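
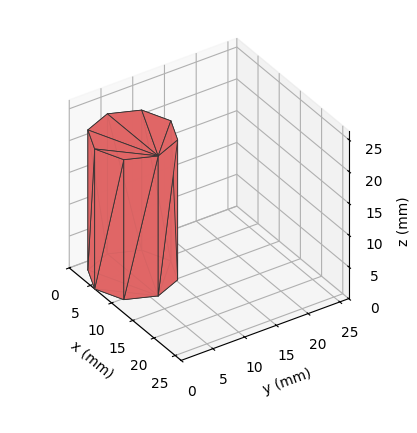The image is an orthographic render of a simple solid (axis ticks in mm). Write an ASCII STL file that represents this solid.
Reading the render: the shape is a regular 8-sided prism (a cylinder approximated with 8 flat sides), circumscribed radius ≈ 6 mm, height ≈ 22 mm (dimensions read to the nearest mm from the axis ticks). For the STL, each face is triangulated and given an outward normal.

solid part
  facet normal 0.0000 0.0000 -1.0000
    outer loop
      vertex 6.00 12.00 0.00
      vertex 10.24 10.24 0.00
      vertex 12.00 6.00 0.00
    endloop
  endfacet
  facet normal 0.0000 0.0000 -1.0000
    outer loop
      vertex 1.76 10.24 0.00
      vertex 6.00 12.00 0.00
      vertex 12.00 6.00 0.00
    endloop
  endfacet
  facet normal 0.0000 0.0000 -1.0000
    outer loop
      vertex 0.00 6.00 0.00
      vertex 1.76 10.24 0.00
      vertex 12.00 6.00 0.00
    endloop
  endfacet
  facet normal 0.0000 0.0000 -1.0000
    outer loop
      vertex 1.76 1.76 0.00
      vertex 0.00 6.00 0.00
      vertex 12.00 6.00 0.00
    endloop
  endfacet
  facet normal 0.0000 0.0000 -1.0000
    outer loop
      vertex 6.00 0.00 0.00
      vertex 1.76 1.76 0.00
      vertex 12.00 6.00 0.00
    endloop
  endfacet
  facet normal 0.0000 0.0000 -1.0000
    outer loop
      vertex 10.24 1.76 0.00
      vertex 6.00 0.00 0.00
      vertex 12.00 6.00 0.00
    endloop
  endfacet
  facet normal 0.0000 0.0000 1.0000
    outer loop
      vertex 12.00 6.00 22.00
      vertex 10.24 10.24 22.00
      vertex 6.00 12.00 22.00
    endloop
  endfacet
  facet normal 0.0000 0.0000 1.0000
    outer loop
      vertex 12.00 6.00 22.00
      vertex 6.00 12.00 22.00
      vertex 1.76 10.24 22.00
    endloop
  endfacet
  facet normal 0.0000 0.0000 1.0000
    outer loop
      vertex 12.00 6.00 22.00
      vertex 1.76 10.24 22.00
      vertex 0.00 6.00 22.00
    endloop
  endfacet
  facet normal 0.0000 0.0000 1.0000
    outer loop
      vertex 12.00 6.00 22.00
      vertex 0.00 6.00 22.00
      vertex 1.76 1.76 22.00
    endloop
  endfacet
  facet normal 0.0000 0.0000 1.0000
    outer loop
      vertex 12.00 6.00 22.00
      vertex 1.76 1.76 22.00
      vertex 6.00 0.00 22.00
    endloop
  endfacet
  facet normal 0.0000 0.0000 1.0000
    outer loop
      vertex 12.00 6.00 22.00
      vertex 6.00 0.00 22.00
      vertex 10.24 1.76 22.00
    endloop
  endfacet
  facet normal 0.9236 0.3834 0.0000
    outer loop
      vertex 12.00 6.00 0.00
      vertex 10.24 10.24 0.00
      vertex 10.24 10.24 22.00
    endloop
  endfacet
  facet normal 0.9236 0.3834 0.0000
    outer loop
      vertex 12.00 6.00 0.00
      vertex 10.24 10.24 22.00
      vertex 12.00 6.00 22.00
    endloop
  endfacet
  facet normal 0.3834 0.9236 0.0000
    outer loop
      vertex 10.24 10.24 0.00
      vertex 6.00 12.00 0.00
      vertex 6.00 12.00 22.00
    endloop
  endfacet
  facet normal 0.3834 0.9236 0.0000
    outer loop
      vertex 10.24 10.24 0.00
      vertex 6.00 12.00 22.00
      vertex 10.24 10.24 22.00
    endloop
  endfacet
  facet normal -0.3834 0.9236 0.0000
    outer loop
      vertex 6.00 12.00 0.00
      vertex 1.76 10.24 0.00
      vertex 1.76 10.24 22.00
    endloop
  endfacet
  facet normal -0.3834 0.9236 0.0000
    outer loop
      vertex 6.00 12.00 0.00
      vertex 1.76 10.24 22.00
      vertex 6.00 12.00 22.00
    endloop
  endfacet
  facet normal -0.9236 0.3834 0.0000
    outer loop
      vertex 1.76 10.24 0.00
      vertex 0.00 6.00 0.00
      vertex 0.00 6.00 22.00
    endloop
  endfacet
  facet normal -0.9236 0.3834 0.0000
    outer loop
      vertex 1.76 10.24 0.00
      vertex 0.00 6.00 22.00
      vertex 1.76 10.24 22.00
    endloop
  endfacet
  facet normal -0.9236 -0.3834 0.0000
    outer loop
      vertex 0.00 6.00 0.00
      vertex 1.76 1.76 0.00
      vertex 1.76 1.76 22.00
    endloop
  endfacet
  facet normal -0.9236 -0.3834 0.0000
    outer loop
      vertex 0.00 6.00 0.00
      vertex 1.76 1.76 22.00
      vertex 0.00 6.00 22.00
    endloop
  endfacet
  facet normal -0.3834 -0.9236 0.0000
    outer loop
      vertex 1.76 1.76 0.00
      vertex 6.00 0.00 0.00
      vertex 6.00 0.00 22.00
    endloop
  endfacet
  facet normal -0.3834 -0.9236 0.0000
    outer loop
      vertex 1.76 1.76 0.00
      vertex 6.00 0.00 22.00
      vertex 1.76 1.76 22.00
    endloop
  endfacet
  facet normal 0.3834 -0.9236 0.0000
    outer loop
      vertex 6.00 0.00 0.00
      vertex 10.24 1.76 0.00
      vertex 10.24 1.76 22.00
    endloop
  endfacet
  facet normal 0.3834 -0.9236 0.0000
    outer loop
      vertex 6.00 0.00 0.00
      vertex 10.24 1.76 22.00
      vertex 6.00 0.00 22.00
    endloop
  endfacet
  facet normal 0.9236 -0.3834 0.0000
    outer loop
      vertex 10.24 1.76 0.00
      vertex 12.00 6.00 0.00
      vertex 12.00 6.00 22.00
    endloop
  endfacet
  facet normal 0.9236 -0.3834 0.0000
    outer loop
      vertex 10.24 1.76 0.00
      vertex 12.00 6.00 22.00
      vertex 10.24 1.76 22.00
    endloop
  endfacet
endsolid part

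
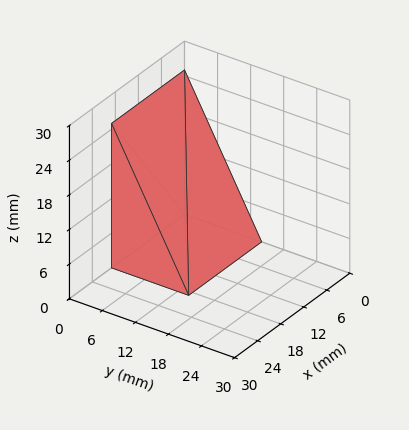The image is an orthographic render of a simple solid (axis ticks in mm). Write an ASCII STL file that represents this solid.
Reading the render: the shape is a wedge (ramp): 19 × 14 mm base, rising to 25 mm along the y=0 edge and sloping linearly to z=0 at y=14 (dimensions read to the nearest mm from the axis ticks). For the STL, each face is triangulated and given an outward normal.

solid part
  facet normal 0.0000 0.0000 -1.0000
    outer loop
      vertex 19.000 14.000 0.000
      vertex 19.000 0.000 0.000
      vertex 0.000 0.000 0.000
    endloop
  endfacet
  facet normal 0.0000 0.0000 -1.0000
    outer loop
      vertex 0.000 14.000 0.000
      vertex 19.000 14.000 0.000
      vertex 0.000 0.000 0.000
    endloop
  endfacet
  facet normal 0.0000 -1.0000 0.0000
    outer loop
      vertex 0.000 0.000 0.000
      vertex 19.000 0.000 0.000
      vertex 19.000 0.000 25.000
    endloop
  endfacet
  facet normal 0.0000 -1.0000 0.0000
    outer loop
      vertex 0.000 0.000 0.000
      vertex 19.000 0.000 25.000
      vertex 0.000 0.000 25.000
    endloop
  endfacet
  facet normal 0.0000 0.8725 0.4886
    outer loop
      vertex 0.000 0.000 25.000
      vertex 19.000 0.000 25.000
      vertex 19.000 14.000 0.000
    endloop
  endfacet
  facet normal 0.0000 0.8725 0.4886
    outer loop
      vertex 0.000 0.000 25.000
      vertex 19.000 14.000 0.000
      vertex 0.000 14.000 0.000
    endloop
  endfacet
  facet normal -1.0000 0.0000 0.0000
    outer loop
      vertex 0.000 0.000 25.000
      vertex 0.000 14.000 0.000
      vertex 0.000 0.000 0.000
    endloop
  endfacet
  facet normal 1.0000 0.0000 0.0000
    outer loop
      vertex 19.000 0.000 0.000
      vertex 19.000 14.000 0.000
      vertex 19.000 0.000 25.000
    endloop
  endfacet
endsolid part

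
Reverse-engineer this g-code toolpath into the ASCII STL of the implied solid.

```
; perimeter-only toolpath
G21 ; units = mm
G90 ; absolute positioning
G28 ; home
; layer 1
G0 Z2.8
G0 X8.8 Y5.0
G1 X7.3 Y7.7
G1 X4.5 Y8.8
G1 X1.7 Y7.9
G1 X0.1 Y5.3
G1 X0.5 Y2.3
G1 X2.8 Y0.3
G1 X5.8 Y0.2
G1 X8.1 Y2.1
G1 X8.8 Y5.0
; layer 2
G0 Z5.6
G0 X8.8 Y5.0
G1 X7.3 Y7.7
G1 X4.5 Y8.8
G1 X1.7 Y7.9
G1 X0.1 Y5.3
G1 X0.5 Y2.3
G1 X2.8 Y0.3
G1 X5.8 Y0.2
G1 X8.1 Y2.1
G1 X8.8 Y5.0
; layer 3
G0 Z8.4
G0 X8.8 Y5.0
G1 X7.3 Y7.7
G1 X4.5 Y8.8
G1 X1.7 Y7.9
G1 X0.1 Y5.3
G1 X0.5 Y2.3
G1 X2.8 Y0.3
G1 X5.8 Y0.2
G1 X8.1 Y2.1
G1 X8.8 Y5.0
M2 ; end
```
solid part
  facet normal 0.0000 0.0000 -1.0000
    outer loop
      vertex 4.5 8.8 0.0
      vertex 7.3 7.7 0.0
      vertex 8.8 5.0 0.0
    endloop
  endfacet
  facet normal 0.0000 0.0000 -1.0000
    outer loop
      vertex 1.7 7.9 0.0
      vertex 4.5 8.8 0.0
      vertex 8.8 5.0 0.0
    endloop
  endfacet
  facet normal 0.0000 0.0000 -1.0000
    outer loop
      vertex 0.1 5.3 0.0
      vertex 1.7 7.9 0.0
      vertex 8.8 5.0 0.0
    endloop
  endfacet
  facet normal 0.0000 0.0000 -1.0000
    outer loop
      vertex 0.5 2.3 0.0
      vertex 0.1 5.3 0.0
      vertex 8.8 5.0 0.0
    endloop
  endfacet
  facet normal 0.0000 0.0000 -1.0000
    outer loop
      vertex 2.8 0.3 0.0
      vertex 0.5 2.3 0.0
      vertex 8.8 5.0 0.0
    endloop
  endfacet
  facet normal 0.0000 0.0000 -1.0000
    outer loop
      vertex 5.8 0.2 0.0
      vertex 2.8 0.3 0.0
      vertex 8.8 5.0 0.0
    endloop
  endfacet
  facet normal 0.0000 0.0000 -1.0000
    outer loop
      vertex 8.1 2.1 0.0
      vertex 5.8 0.2 0.0
      vertex 8.8 5.0 0.0
    endloop
  endfacet
  facet normal 0.0000 0.0000 1.0000
    outer loop
      vertex 8.8 5.0 8.4
      vertex 7.3 7.7 8.4
      vertex 4.5 8.8 8.4
    endloop
  endfacet
  facet normal 0.0000 0.0000 1.0000
    outer loop
      vertex 8.8 5.0 8.4
      vertex 4.5 8.8 8.4
      vertex 1.7 7.9 8.4
    endloop
  endfacet
  facet normal 0.0000 0.0000 1.0000
    outer loop
      vertex 8.8 5.0 8.4
      vertex 1.7 7.9 8.4
      vertex 0.1 5.3 8.4
    endloop
  endfacet
  facet normal 0.0000 0.0000 1.0000
    outer loop
      vertex 8.8 5.0 8.4
      vertex 0.1 5.3 8.4
      vertex 0.5 2.3 8.4
    endloop
  endfacet
  facet normal 0.0000 0.0000 1.0000
    outer loop
      vertex 8.8 5.0 8.4
      vertex 0.5 2.3 8.4
      vertex 2.8 0.3 8.4
    endloop
  endfacet
  facet normal 0.0000 0.0000 1.0000
    outer loop
      vertex 8.8 5.0 8.4
      vertex 2.8 0.3 8.4
      vertex 5.8 0.2 8.4
    endloop
  endfacet
  facet normal 0.0000 0.0000 1.0000
    outer loop
      vertex 8.8 5.0 8.4
      vertex 5.8 0.2 8.4
      vertex 8.1 2.1 8.4
    endloop
  endfacet
  facet normal 0.8742 0.4856 0.0000
    outer loop
      vertex 8.8 5.0 0.0
      vertex 7.3 7.7 0.0
      vertex 7.3 7.7 8.4
    endloop
  endfacet
  facet normal 0.8742 0.4856 0.0000
    outer loop
      vertex 8.8 5.0 0.0
      vertex 7.3 7.7 8.4
      vertex 8.8 5.0 8.4
    endloop
  endfacet
  facet normal 0.3657 0.9308 0.0000
    outer loop
      vertex 7.3 7.7 0.0
      vertex 4.5 8.8 0.0
      vertex 4.5 8.8 8.4
    endloop
  endfacet
  facet normal 0.3657 0.9308 0.0000
    outer loop
      vertex 7.3 7.7 0.0
      vertex 4.5 8.8 8.4
      vertex 7.3 7.7 8.4
    endloop
  endfacet
  facet normal -0.3060 0.9520 0.0000
    outer loop
      vertex 4.5 8.8 0.0
      vertex 1.7 7.9 0.0
      vertex 1.7 7.9 8.4
    endloop
  endfacet
  facet normal -0.3060 0.9520 0.0000
    outer loop
      vertex 4.5 8.8 0.0
      vertex 1.7 7.9 8.4
      vertex 4.5 8.8 8.4
    endloop
  endfacet
  facet normal -0.8517 0.5241 0.0000
    outer loop
      vertex 1.7 7.9 0.0
      vertex 0.1 5.3 0.0
      vertex 0.1 5.3 8.4
    endloop
  endfacet
  facet normal -0.8517 0.5241 0.0000
    outer loop
      vertex 1.7 7.9 0.0
      vertex 0.1 5.3 8.4
      vertex 1.7 7.9 8.4
    endloop
  endfacet
  facet normal -0.9912 -0.1322 0.0000
    outer loop
      vertex 0.1 5.3 0.0
      vertex 0.5 2.3 0.0
      vertex 0.5 2.3 8.4
    endloop
  endfacet
  facet normal -0.9912 -0.1322 0.0000
    outer loop
      vertex 0.1 5.3 0.0
      vertex 0.5 2.3 8.4
      vertex 0.1 5.3 8.4
    endloop
  endfacet
  facet normal -0.6562 -0.7546 0.0000
    outer loop
      vertex 0.5 2.3 0.0
      vertex 2.8 0.3 0.0
      vertex 2.8 0.3 8.4
    endloop
  endfacet
  facet normal -0.6562 -0.7546 0.0000
    outer loop
      vertex 0.5 2.3 0.0
      vertex 2.8 0.3 8.4
      vertex 0.5 2.3 8.4
    endloop
  endfacet
  facet normal -0.0333 -0.9994 0.0000
    outer loop
      vertex 2.8 0.3 0.0
      vertex 5.8 0.2 0.0
      vertex 5.8 0.2 8.4
    endloop
  endfacet
  facet normal -0.0333 -0.9994 0.0000
    outer loop
      vertex 2.8 0.3 0.0
      vertex 5.8 0.2 8.4
      vertex 2.8 0.3 8.4
    endloop
  endfacet
  facet normal 0.6369 -0.7710 0.0000
    outer loop
      vertex 5.8 0.2 0.0
      vertex 8.1 2.1 0.0
      vertex 8.1 2.1 8.4
    endloop
  endfacet
  facet normal 0.6369 -0.7710 0.0000
    outer loop
      vertex 5.8 0.2 0.0
      vertex 8.1 2.1 8.4
      vertex 5.8 0.2 8.4
    endloop
  endfacet
  facet normal 0.9721 -0.2346 0.0000
    outer loop
      vertex 8.1 2.1 0.0
      vertex 8.8 5.0 0.0
      vertex 8.8 5.0 8.4
    endloop
  endfacet
  facet normal 0.9721 -0.2346 0.0000
    outer loop
      vertex 8.1 2.1 0.0
      vertex 8.8 5.0 8.4
      vertex 8.1 2.1 8.4
    endloop
  endfacet
endsolid part

The G0 Z moves step by Δz≈2.8 mm. Every layer's G1 loop is the same polygon, so the solid is a straight extrusion of it from z=0 to z≈8.4. Closing with flat bottom and top caps and triangulating gives 32 facets — a regular 9-sided prism (a cylinder approximated with 9 flat sides), circumscribed radius ≈ 4.4 mm, height ≈ 8.4 mm.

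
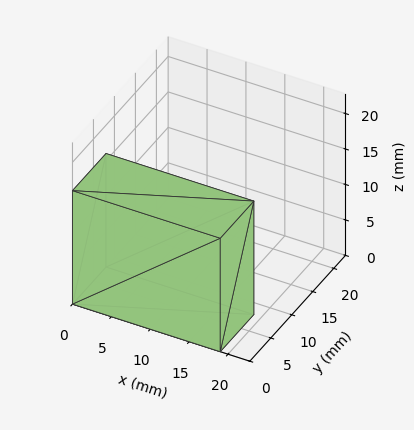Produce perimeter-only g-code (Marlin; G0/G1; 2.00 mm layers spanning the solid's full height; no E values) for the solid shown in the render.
Reading the render: the shape is a rectangular box, roughly 19 × 8 mm footprint and 16 mm tall (dimensions read to the nearest mm from the axis ticks). For the g-code, the solid's height is divided into equal slices at the stated Δz and each level perimeter traced with G1 moves after a G0 lift.

; perimeter-only toolpath
G21 ; units = mm
G90 ; absolute positioning
G28 ; home
; layer 1
G0 Z2.00
G0 X0.00 Y0.00
G1 X19.00 Y0.00
G1 X19.00 Y8.00
G1 X0.00 Y8.00
G1 X0.00 Y0.00
; layer 2
G0 Z4.00
G0 X0.00 Y0.00
G1 X19.00 Y0.00
G1 X19.00 Y8.00
G1 X0.00 Y8.00
G1 X0.00 Y0.00
; layer 3
G0 Z6.00
G0 X0.00 Y0.00
G1 X19.00 Y0.00
G1 X19.00 Y8.00
G1 X0.00 Y8.00
G1 X0.00 Y0.00
; layer 4
G0 Z8.00
G0 X0.00 Y0.00
G1 X19.00 Y0.00
G1 X19.00 Y8.00
G1 X0.00 Y8.00
G1 X0.00 Y0.00
; layer 5
G0 Z10.00
G0 X0.00 Y0.00
G1 X19.00 Y0.00
G1 X19.00 Y8.00
G1 X0.00 Y8.00
G1 X0.00 Y0.00
; layer 6
G0 Z12.00
G0 X0.00 Y0.00
G1 X19.00 Y0.00
G1 X19.00 Y8.00
G1 X0.00 Y8.00
G1 X0.00 Y0.00
; layer 7
G0 Z14.00
G0 X0.00 Y0.00
G1 X19.00 Y0.00
G1 X19.00 Y8.00
G1 X0.00 Y8.00
G1 X0.00 Y0.00
; layer 8
G0 Z16.00
G0 X0.00 Y0.00
G1 X19.00 Y0.00
G1 X19.00 Y8.00
G1 X0.00 Y8.00
G1 X0.00 Y0.00
M2 ; end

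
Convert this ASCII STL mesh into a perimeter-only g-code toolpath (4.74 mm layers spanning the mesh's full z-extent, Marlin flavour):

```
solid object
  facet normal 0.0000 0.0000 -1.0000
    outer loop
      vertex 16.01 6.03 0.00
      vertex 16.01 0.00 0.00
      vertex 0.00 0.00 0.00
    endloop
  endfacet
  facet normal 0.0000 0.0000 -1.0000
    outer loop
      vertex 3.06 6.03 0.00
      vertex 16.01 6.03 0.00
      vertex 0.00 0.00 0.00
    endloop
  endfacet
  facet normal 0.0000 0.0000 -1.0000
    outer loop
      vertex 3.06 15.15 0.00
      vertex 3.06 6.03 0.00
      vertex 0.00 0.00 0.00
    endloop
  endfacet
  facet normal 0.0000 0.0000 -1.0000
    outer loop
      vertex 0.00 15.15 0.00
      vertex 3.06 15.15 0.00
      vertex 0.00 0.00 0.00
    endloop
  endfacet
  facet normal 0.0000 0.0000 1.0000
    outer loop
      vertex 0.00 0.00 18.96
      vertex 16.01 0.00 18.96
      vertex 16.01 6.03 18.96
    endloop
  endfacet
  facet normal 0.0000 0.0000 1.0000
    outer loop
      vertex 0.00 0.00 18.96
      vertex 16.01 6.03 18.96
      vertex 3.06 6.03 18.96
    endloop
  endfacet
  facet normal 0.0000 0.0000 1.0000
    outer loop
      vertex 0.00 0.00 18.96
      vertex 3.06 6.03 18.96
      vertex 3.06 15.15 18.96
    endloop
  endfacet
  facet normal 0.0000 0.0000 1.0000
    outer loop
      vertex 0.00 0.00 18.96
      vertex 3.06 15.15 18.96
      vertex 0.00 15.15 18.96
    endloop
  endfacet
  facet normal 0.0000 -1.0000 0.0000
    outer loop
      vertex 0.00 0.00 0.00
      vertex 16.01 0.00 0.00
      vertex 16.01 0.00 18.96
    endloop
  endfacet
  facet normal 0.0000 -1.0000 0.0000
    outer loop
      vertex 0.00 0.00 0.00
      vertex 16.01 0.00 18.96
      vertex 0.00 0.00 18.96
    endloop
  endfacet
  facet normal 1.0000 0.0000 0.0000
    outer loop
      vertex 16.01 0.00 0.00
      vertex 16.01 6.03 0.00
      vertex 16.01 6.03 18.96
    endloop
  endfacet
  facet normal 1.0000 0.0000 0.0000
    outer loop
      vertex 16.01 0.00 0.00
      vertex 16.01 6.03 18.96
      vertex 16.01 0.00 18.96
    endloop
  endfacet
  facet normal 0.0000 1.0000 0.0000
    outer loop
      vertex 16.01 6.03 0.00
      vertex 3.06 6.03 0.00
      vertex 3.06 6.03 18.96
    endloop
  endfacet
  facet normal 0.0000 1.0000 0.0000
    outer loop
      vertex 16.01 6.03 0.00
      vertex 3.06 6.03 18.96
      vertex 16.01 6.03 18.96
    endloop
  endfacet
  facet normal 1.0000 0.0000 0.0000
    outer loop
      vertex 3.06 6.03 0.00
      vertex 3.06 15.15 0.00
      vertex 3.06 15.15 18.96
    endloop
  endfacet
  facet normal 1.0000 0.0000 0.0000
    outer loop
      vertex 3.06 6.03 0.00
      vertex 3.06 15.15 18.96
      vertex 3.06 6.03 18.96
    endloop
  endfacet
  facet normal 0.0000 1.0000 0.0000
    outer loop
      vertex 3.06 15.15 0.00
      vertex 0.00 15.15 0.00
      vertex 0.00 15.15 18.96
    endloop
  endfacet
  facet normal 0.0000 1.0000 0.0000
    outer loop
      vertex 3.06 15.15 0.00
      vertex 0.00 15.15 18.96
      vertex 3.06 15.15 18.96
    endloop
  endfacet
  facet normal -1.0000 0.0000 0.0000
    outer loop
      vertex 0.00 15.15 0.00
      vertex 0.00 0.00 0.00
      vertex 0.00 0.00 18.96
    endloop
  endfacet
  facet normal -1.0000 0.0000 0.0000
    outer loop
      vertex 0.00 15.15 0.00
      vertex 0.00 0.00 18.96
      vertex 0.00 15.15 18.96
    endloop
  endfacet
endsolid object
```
; perimeter-only toolpath
G21 ; units = mm
G90 ; absolute positioning
G28 ; home
; layer 1
G0 Z4.74
G0 X0.00 Y0.00
G1 X16.01 Y0.00
G1 X16.01 Y6.03
G1 X3.06 Y6.03
G1 X3.06 Y15.15
G1 X0.00 Y15.15
G1 X0.00 Y0.00
; layer 2
G0 Z9.48
G0 X0.00 Y0.00
G1 X16.01 Y0.00
G1 X16.01 Y6.03
G1 X3.06 Y6.03
G1 X3.06 Y15.15
G1 X0.00 Y15.15
G1 X0.00 Y0.00
; layer 3
G0 Z14.22
G0 X0.00 Y0.00
G1 X16.01 Y0.00
G1 X16.01 Y6.03
G1 X3.06 Y6.03
G1 X3.06 Y15.15
G1 X0.00 Y15.15
G1 X0.00 Y0.00
; layer 4
G0 Z18.96
G0 X0.00 Y0.00
G1 X16.01 Y0.00
G1 X16.01 Y6.03
G1 X3.06 Y6.03
G1 X3.06 Y15.15
G1 X0.00 Y15.15
G1 X0.00 Y0.00
M2 ; end

The solid is an L-shaped prism: outer 16 × 15.2 mm, arm thicknesses ≈ 6.03 mm (horizontal) and 3.06 mm (vertical), extruded 19 mm in z. Slicing at Δz = 4.74 mm — 4 equal slices spanning the solid's height, so layer i sits at z = i·h/4 — gives 4 non-empty perimeters. Each is a 6-segment closed polygon; G0 lifts to the layer z and rapids to the start vertex, then G1 traces the edges.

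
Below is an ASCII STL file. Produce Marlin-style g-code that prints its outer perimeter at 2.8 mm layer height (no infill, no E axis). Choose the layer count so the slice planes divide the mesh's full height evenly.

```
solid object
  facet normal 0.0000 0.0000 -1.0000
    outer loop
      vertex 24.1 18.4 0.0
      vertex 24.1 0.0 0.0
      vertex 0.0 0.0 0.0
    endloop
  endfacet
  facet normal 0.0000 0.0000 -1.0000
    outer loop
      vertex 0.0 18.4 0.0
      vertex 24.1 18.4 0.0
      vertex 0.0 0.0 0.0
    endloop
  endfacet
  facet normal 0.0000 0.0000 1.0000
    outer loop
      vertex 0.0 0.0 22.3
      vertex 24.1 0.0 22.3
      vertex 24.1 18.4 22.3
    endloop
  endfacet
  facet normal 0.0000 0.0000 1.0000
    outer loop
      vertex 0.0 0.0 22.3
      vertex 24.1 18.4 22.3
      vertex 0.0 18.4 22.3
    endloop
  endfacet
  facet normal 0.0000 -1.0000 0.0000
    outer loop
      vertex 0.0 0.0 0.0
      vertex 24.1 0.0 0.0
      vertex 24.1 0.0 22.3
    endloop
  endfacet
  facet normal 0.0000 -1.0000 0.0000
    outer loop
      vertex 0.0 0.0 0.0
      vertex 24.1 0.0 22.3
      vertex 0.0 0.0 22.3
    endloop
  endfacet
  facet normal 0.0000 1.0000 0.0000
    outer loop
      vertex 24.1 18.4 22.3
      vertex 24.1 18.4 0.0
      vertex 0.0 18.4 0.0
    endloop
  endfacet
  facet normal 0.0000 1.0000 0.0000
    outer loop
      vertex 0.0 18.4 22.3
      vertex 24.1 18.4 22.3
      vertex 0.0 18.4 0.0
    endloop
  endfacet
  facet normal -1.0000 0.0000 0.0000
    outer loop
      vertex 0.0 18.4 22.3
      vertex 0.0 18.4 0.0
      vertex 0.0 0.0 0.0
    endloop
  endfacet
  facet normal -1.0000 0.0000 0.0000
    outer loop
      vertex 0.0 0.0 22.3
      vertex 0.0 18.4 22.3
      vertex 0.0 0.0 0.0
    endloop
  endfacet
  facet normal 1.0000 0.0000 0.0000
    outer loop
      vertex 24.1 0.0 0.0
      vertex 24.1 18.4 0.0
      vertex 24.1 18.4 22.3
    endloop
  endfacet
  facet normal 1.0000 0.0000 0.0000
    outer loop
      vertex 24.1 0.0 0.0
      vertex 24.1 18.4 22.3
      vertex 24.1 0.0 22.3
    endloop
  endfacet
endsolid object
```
; perimeter-only toolpath
G21 ; units = mm
G90 ; absolute positioning
G28 ; home
; layer 1
G0 Z2.8
G0 X0.0 Y0.0
G1 X24.1 Y0.0
G1 X24.1 Y18.4
G1 X0.0 Y18.4
G1 X0.0 Y0.0
; layer 2
G0 Z5.6
G0 X0.0 Y0.0
G1 X24.1 Y0.0
G1 X24.1 Y18.4
G1 X0.0 Y18.4
G1 X0.0 Y0.0
; layer 3
G0 Z8.4
G0 X0.0 Y0.0
G1 X24.1 Y0.0
G1 X24.1 Y18.4
G1 X0.0 Y18.4
G1 X0.0 Y0.0
; layer 4
G0 Z11.2
G0 X0.0 Y0.0
G1 X24.1 Y0.0
G1 X24.1 Y18.4
G1 X0.0 Y18.4
G1 X0.0 Y0.0
; layer 5
G0 Z13.9
G0 X0.0 Y0.0
G1 X24.1 Y0.0
G1 X24.1 Y18.4
G1 X0.0 Y18.4
G1 X0.0 Y0.0
; layer 6
G0 Z16.7
G0 X0.0 Y0.0
G1 X24.1 Y0.0
G1 X24.1 Y18.4
G1 X0.0 Y18.4
G1 X0.0 Y0.0
; layer 7
G0 Z19.5
G0 X0.0 Y0.0
G1 X24.1 Y0.0
G1 X24.1 Y18.4
G1 X0.0 Y18.4
G1 X0.0 Y0.0
; layer 8
G0 Z22.3
G0 X0.0 Y0.0
G1 X24.1 Y0.0
G1 X24.1 Y18.4
G1 X0.0 Y18.4
G1 X0.0 Y0.0
M2 ; end

The solid is a rectangular box, roughly 24.1 × 18.4 mm footprint and 22.3 mm tall. Slicing at Δz = 2.8 mm — 8 equal slices spanning the solid's height, so layer i sits at z = i·h/8 — gives 8 non-empty perimeters. Each is a 4-segment closed polygon; G0 lifts to the layer z and rapids to the start vertex, then G1 traces the edges.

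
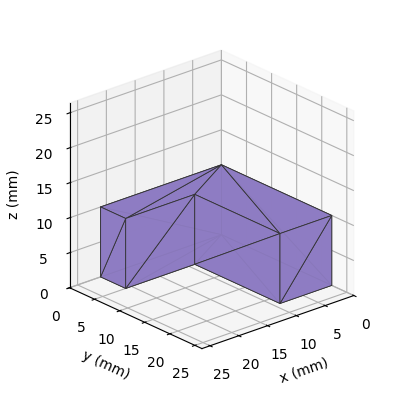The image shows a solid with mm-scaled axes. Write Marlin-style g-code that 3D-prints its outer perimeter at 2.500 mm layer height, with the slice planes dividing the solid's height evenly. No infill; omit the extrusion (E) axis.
Reading the render: the shape is an L-shaped prism: outer 21 × 22 mm, arm thicknesses ≈ 5 mm (horizontal) and 9 mm (vertical), extruded 10 mm in z (dimensions read to the nearest mm from the axis ticks). For the g-code, the solid's height is divided into equal slices at the stated Δz and each level perimeter traced with G1 moves after a G0 lift.

; perimeter-only toolpath
G21 ; units = mm
G90 ; absolute positioning
G28 ; home
; layer 1
G0 Z2.500
G0 X0.000 Y0.000
G1 X21.000 Y0.000
G1 X21.000 Y5.000
G1 X9.000 Y5.000
G1 X9.000 Y22.000
G1 X0.000 Y22.000
G1 X0.000 Y0.000
; layer 2
G0 Z5.000
G0 X0.000 Y0.000
G1 X21.000 Y0.000
G1 X21.000 Y5.000
G1 X9.000 Y5.000
G1 X9.000 Y22.000
G1 X0.000 Y22.000
G1 X0.000 Y0.000
; layer 3
G0 Z7.500
G0 X0.000 Y0.000
G1 X21.000 Y0.000
G1 X21.000 Y5.000
G1 X9.000 Y5.000
G1 X9.000 Y22.000
G1 X0.000 Y22.000
G1 X0.000 Y0.000
; layer 4
G0 Z10.000
G0 X0.000 Y0.000
G1 X21.000 Y0.000
G1 X21.000 Y5.000
G1 X9.000 Y5.000
G1 X9.000 Y22.000
G1 X0.000 Y22.000
G1 X0.000 Y0.000
M2 ; end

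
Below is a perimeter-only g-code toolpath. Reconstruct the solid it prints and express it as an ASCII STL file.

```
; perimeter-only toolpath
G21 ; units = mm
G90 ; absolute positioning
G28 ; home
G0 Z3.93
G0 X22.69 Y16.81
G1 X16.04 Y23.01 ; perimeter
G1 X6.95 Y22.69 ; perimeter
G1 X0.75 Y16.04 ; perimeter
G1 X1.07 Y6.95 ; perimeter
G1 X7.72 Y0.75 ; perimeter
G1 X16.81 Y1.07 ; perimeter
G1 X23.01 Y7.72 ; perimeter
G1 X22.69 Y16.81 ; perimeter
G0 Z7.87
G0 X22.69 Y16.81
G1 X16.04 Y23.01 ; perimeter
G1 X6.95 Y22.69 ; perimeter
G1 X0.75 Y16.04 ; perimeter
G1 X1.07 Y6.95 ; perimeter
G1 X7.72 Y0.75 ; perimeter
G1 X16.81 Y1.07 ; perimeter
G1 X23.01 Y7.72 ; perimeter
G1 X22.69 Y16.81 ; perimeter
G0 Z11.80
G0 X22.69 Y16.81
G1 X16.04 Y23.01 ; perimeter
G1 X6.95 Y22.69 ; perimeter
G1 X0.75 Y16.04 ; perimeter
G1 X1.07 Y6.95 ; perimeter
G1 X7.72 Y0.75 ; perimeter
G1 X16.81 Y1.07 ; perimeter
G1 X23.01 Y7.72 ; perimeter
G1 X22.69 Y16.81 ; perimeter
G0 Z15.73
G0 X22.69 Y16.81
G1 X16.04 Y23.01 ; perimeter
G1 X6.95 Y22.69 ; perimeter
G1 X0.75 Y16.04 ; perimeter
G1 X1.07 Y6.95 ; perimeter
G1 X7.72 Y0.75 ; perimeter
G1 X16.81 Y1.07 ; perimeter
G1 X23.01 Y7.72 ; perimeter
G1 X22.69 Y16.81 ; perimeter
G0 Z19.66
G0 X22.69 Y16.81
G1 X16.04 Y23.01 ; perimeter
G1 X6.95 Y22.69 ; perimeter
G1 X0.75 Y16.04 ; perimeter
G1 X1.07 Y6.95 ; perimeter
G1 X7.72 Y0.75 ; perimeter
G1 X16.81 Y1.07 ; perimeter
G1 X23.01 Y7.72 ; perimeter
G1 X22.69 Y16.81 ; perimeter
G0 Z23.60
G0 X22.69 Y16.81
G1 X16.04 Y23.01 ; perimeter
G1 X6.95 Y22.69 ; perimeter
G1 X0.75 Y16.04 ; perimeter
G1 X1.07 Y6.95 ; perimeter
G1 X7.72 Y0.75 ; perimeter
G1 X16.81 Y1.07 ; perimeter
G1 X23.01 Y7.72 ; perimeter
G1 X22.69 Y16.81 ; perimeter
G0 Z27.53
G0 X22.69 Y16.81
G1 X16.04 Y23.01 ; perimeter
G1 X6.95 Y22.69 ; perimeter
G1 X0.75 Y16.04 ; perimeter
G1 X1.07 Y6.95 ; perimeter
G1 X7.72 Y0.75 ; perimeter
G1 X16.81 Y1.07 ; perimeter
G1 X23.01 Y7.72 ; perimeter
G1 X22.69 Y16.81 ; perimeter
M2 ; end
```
solid part
  facet normal 0.0000 0.0000 -1.0000
    outer loop
      vertex 6.95 22.69 0.00
      vertex 16.04 23.01 0.00
      vertex 22.69 16.81 0.00
    endloop
  endfacet
  facet normal 0.0000 0.0000 -1.0000
    outer loop
      vertex 0.75 16.04 0.00
      vertex 6.95 22.69 0.00
      vertex 22.69 16.81 0.00
    endloop
  endfacet
  facet normal 0.0000 0.0000 -1.0000
    outer loop
      vertex 1.07 6.95 0.00
      vertex 0.75 16.04 0.00
      vertex 22.69 16.81 0.00
    endloop
  endfacet
  facet normal 0.0000 0.0000 -1.0000
    outer loop
      vertex 7.72 0.75 0.00
      vertex 1.07 6.95 0.00
      vertex 22.69 16.81 0.00
    endloop
  endfacet
  facet normal 0.0000 0.0000 -1.0000
    outer loop
      vertex 16.81 1.07 0.00
      vertex 7.72 0.75 0.00
      vertex 22.69 16.81 0.00
    endloop
  endfacet
  facet normal 0.0000 0.0000 -1.0000
    outer loop
      vertex 23.01 7.72 0.00
      vertex 16.81 1.07 0.00
      vertex 22.69 16.81 0.00
    endloop
  endfacet
  facet normal 0.0000 0.0000 1.0000
    outer loop
      vertex 22.69 16.81 27.53
      vertex 16.04 23.01 27.53
      vertex 6.95 22.69 27.53
    endloop
  endfacet
  facet normal 0.0000 0.0000 1.0000
    outer loop
      vertex 22.69 16.81 27.53
      vertex 6.95 22.69 27.53
      vertex 0.75 16.04 27.53
    endloop
  endfacet
  facet normal 0.0000 0.0000 1.0000
    outer loop
      vertex 22.69 16.81 27.53
      vertex 0.75 16.04 27.53
      vertex 1.07 6.95 27.53
    endloop
  endfacet
  facet normal 0.0000 0.0000 1.0000
    outer loop
      vertex 22.69 16.81 27.53
      vertex 1.07 6.95 27.53
      vertex 7.72 0.75 27.53
    endloop
  endfacet
  facet normal 0.0000 0.0000 1.0000
    outer loop
      vertex 22.69 16.81 27.53
      vertex 7.72 0.75 27.53
      vertex 16.81 1.07 27.53
    endloop
  endfacet
  facet normal 0.0000 0.0000 1.0000
    outer loop
      vertex 22.69 16.81 27.53
      vertex 16.81 1.07 27.53
      vertex 23.01 7.72 27.53
    endloop
  endfacet
  facet normal 0.6819 0.7314 0.0000
    outer loop
      vertex 22.69 16.81 0.00
      vertex 16.04 23.01 0.00
      vertex 16.04 23.01 27.53
    endloop
  endfacet
  facet normal 0.6819 0.7314 0.0000
    outer loop
      vertex 22.69 16.81 0.00
      vertex 16.04 23.01 27.53
      vertex 22.69 16.81 27.53
    endloop
  endfacet
  facet normal -0.0352 0.9994 0.0000
    outer loop
      vertex 16.04 23.01 0.00
      vertex 6.95 22.69 0.00
      vertex 6.95 22.69 27.53
    endloop
  endfacet
  facet normal -0.0352 0.9994 0.0000
    outer loop
      vertex 16.04 23.01 0.00
      vertex 6.95 22.69 27.53
      vertex 16.04 23.01 27.53
    endloop
  endfacet
  facet normal -0.7314 0.6819 0.0000
    outer loop
      vertex 6.95 22.69 0.00
      vertex 0.75 16.04 0.00
      vertex 0.75 16.04 27.53
    endloop
  endfacet
  facet normal -0.7314 0.6819 0.0000
    outer loop
      vertex 6.95 22.69 0.00
      vertex 0.75 16.04 27.53
      vertex 6.95 22.69 27.53
    endloop
  endfacet
  facet normal -0.9994 -0.0352 0.0000
    outer loop
      vertex 0.75 16.04 0.00
      vertex 1.07 6.95 0.00
      vertex 1.07 6.95 27.53
    endloop
  endfacet
  facet normal -0.9994 -0.0352 0.0000
    outer loop
      vertex 0.75 16.04 0.00
      vertex 1.07 6.95 27.53
      vertex 0.75 16.04 27.53
    endloop
  endfacet
  facet normal -0.6819 -0.7314 0.0000
    outer loop
      vertex 1.07 6.95 0.00
      vertex 7.72 0.75 0.00
      vertex 7.72 0.75 27.53
    endloop
  endfacet
  facet normal -0.6819 -0.7314 0.0000
    outer loop
      vertex 1.07 6.95 0.00
      vertex 7.72 0.75 27.53
      vertex 1.07 6.95 27.53
    endloop
  endfacet
  facet normal 0.0352 -0.9994 0.0000
    outer loop
      vertex 7.72 0.75 0.00
      vertex 16.81 1.07 0.00
      vertex 16.81 1.07 27.53
    endloop
  endfacet
  facet normal 0.0352 -0.9994 0.0000
    outer loop
      vertex 7.72 0.75 0.00
      vertex 16.81 1.07 27.53
      vertex 7.72 0.75 27.53
    endloop
  endfacet
  facet normal 0.7314 -0.6819 0.0000
    outer loop
      vertex 16.81 1.07 0.00
      vertex 23.01 7.72 0.00
      vertex 23.01 7.72 27.53
    endloop
  endfacet
  facet normal 0.7314 -0.6819 0.0000
    outer loop
      vertex 16.81 1.07 0.00
      vertex 23.01 7.72 27.53
      vertex 16.81 1.07 27.53
    endloop
  endfacet
  facet normal 0.9994 0.0352 0.0000
    outer loop
      vertex 23.01 7.72 0.00
      vertex 22.69 16.81 0.00
      vertex 22.69 16.81 27.53
    endloop
  endfacet
  facet normal 0.9994 0.0352 0.0000
    outer loop
      vertex 23.01 7.72 0.00
      vertex 22.69 16.81 27.53
      vertex 23.01 7.72 27.53
    endloop
  endfacet
endsolid part

The G0 Z moves step by Δz≈3.93 mm. Every layer's G1 loop is the same polygon, so the solid is a straight extrusion of it from z=0 to z≈27.5. Closing with flat bottom and top caps and triangulating gives 28 facets — a regular 8-sided prism (a cylinder approximated with 8 flat sides), circumscribed radius ≈ 11.9 mm, height ≈ 27.5 mm.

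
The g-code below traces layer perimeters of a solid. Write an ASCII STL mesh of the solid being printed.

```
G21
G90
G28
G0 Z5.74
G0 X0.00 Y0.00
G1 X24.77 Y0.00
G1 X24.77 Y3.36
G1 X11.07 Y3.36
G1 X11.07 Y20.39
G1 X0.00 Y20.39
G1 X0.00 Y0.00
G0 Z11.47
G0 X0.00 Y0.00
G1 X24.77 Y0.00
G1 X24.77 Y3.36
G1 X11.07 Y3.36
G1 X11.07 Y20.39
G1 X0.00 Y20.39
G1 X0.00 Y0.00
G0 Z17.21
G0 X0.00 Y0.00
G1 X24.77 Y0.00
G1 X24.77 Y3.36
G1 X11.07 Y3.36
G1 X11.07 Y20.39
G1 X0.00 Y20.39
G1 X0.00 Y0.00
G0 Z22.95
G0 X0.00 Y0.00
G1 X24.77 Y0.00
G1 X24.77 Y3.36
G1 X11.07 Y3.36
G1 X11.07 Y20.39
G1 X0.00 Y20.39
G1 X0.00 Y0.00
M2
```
solid part
  facet normal 0.0000 0.0000 -1.0000
    outer loop
      vertex 24.77 3.36 0.00
      vertex 24.77 0.00 0.00
      vertex 0.00 0.00 0.00
    endloop
  endfacet
  facet normal 0.0000 0.0000 -1.0000
    outer loop
      vertex 11.07 3.36 0.00
      vertex 24.77 3.36 0.00
      vertex 0.00 0.00 0.00
    endloop
  endfacet
  facet normal 0.0000 0.0000 -1.0000
    outer loop
      vertex 11.07 20.39 0.00
      vertex 11.07 3.36 0.00
      vertex 0.00 0.00 0.00
    endloop
  endfacet
  facet normal 0.0000 0.0000 -1.0000
    outer loop
      vertex 0.00 20.39 0.00
      vertex 11.07 20.39 0.00
      vertex 0.00 0.00 0.00
    endloop
  endfacet
  facet normal 0.0000 0.0000 1.0000
    outer loop
      vertex 0.00 0.00 22.95
      vertex 24.77 0.00 22.95
      vertex 24.77 3.36 22.95
    endloop
  endfacet
  facet normal 0.0000 0.0000 1.0000
    outer loop
      vertex 0.00 0.00 22.95
      vertex 24.77 3.36 22.95
      vertex 11.07 3.36 22.95
    endloop
  endfacet
  facet normal 0.0000 0.0000 1.0000
    outer loop
      vertex 0.00 0.00 22.95
      vertex 11.07 3.36 22.95
      vertex 11.07 20.39 22.95
    endloop
  endfacet
  facet normal 0.0000 0.0000 1.0000
    outer loop
      vertex 0.00 0.00 22.95
      vertex 11.07 20.39 22.95
      vertex 0.00 20.39 22.95
    endloop
  endfacet
  facet normal 0.0000 -1.0000 0.0000
    outer loop
      vertex 0.00 0.00 0.00
      vertex 24.77 0.00 0.00
      vertex 24.77 0.00 22.95
    endloop
  endfacet
  facet normal 0.0000 -1.0000 0.0000
    outer loop
      vertex 0.00 0.00 0.00
      vertex 24.77 0.00 22.95
      vertex 0.00 0.00 22.95
    endloop
  endfacet
  facet normal 1.0000 0.0000 0.0000
    outer loop
      vertex 24.77 0.00 0.00
      vertex 24.77 3.36 0.00
      vertex 24.77 3.36 22.95
    endloop
  endfacet
  facet normal 1.0000 0.0000 0.0000
    outer loop
      vertex 24.77 0.00 0.00
      vertex 24.77 3.36 22.95
      vertex 24.77 0.00 22.95
    endloop
  endfacet
  facet normal 0.0000 1.0000 0.0000
    outer loop
      vertex 24.77 3.36 0.00
      vertex 11.07 3.36 0.00
      vertex 11.07 3.36 22.95
    endloop
  endfacet
  facet normal 0.0000 1.0000 0.0000
    outer loop
      vertex 24.77 3.36 0.00
      vertex 11.07 3.36 22.95
      vertex 24.77 3.36 22.95
    endloop
  endfacet
  facet normal 1.0000 0.0000 0.0000
    outer loop
      vertex 11.07 3.36 0.00
      vertex 11.07 20.39 0.00
      vertex 11.07 20.39 22.95
    endloop
  endfacet
  facet normal 1.0000 0.0000 0.0000
    outer loop
      vertex 11.07 3.36 0.00
      vertex 11.07 20.39 22.95
      vertex 11.07 3.36 22.95
    endloop
  endfacet
  facet normal 0.0000 1.0000 0.0000
    outer loop
      vertex 11.07 20.39 0.00
      vertex 0.00 20.39 0.00
      vertex 0.00 20.39 22.95
    endloop
  endfacet
  facet normal 0.0000 1.0000 0.0000
    outer loop
      vertex 11.07 20.39 0.00
      vertex 0.00 20.39 22.95
      vertex 11.07 20.39 22.95
    endloop
  endfacet
  facet normal -1.0000 0.0000 0.0000
    outer loop
      vertex 0.00 20.39 0.00
      vertex 0.00 0.00 0.00
      vertex 0.00 0.00 22.95
    endloop
  endfacet
  facet normal -1.0000 0.0000 0.0000
    outer loop
      vertex 0.00 20.39 0.00
      vertex 0.00 0.00 22.95
      vertex 0.00 20.39 22.95
    endloop
  endfacet
endsolid part

The G0 Z moves step by Δz≈5.74 mm. Every layer's G1 loop is the same polygon, so the solid is a straight extrusion of it from z=0 to z≈22.9. Closing with flat bottom and top caps and triangulating gives 20 facets — an L-shaped prism: outer 24.8 × 20.4 mm, arm thicknesses ≈ 3.36 mm (horizontal) and 11.1 mm (vertical), extruded 22.9 mm in z.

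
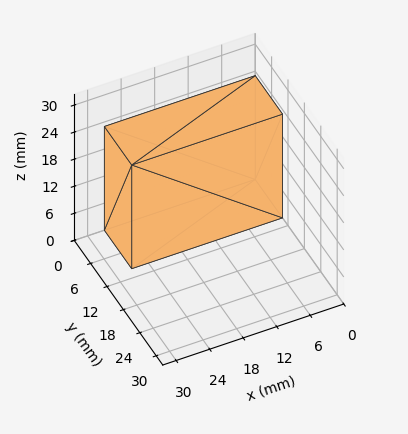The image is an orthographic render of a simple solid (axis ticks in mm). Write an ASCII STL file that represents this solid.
Reading the render: the shape is a rectangular box, roughly 27 × 10 mm footprint and 23 mm tall (dimensions read to the nearest mm from the axis ticks). For the STL, each face is triangulated and given an outward normal.

solid part
  facet normal 0.0000 0.0000 -1.0000
    outer loop
      vertex 27.000 10.000 0.000
      vertex 27.000 0.000 0.000
      vertex 0.000 0.000 0.000
    endloop
  endfacet
  facet normal 0.0000 0.0000 -1.0000
    outer loop
      vertex 0.000 10.000 0.000
      vertex 27.000 10.000 0.000
      vertex 0.000 0.000 0.000
    endloop
  endfacet
  facet normal 0.0000 0.0000 1.0000
    outer loop
      vertex 0.000 0.000 23.000
      vertex 27.000 0.000 23.000
      vertex 27.000 10.000 23.000
    endloop
  endfacet
  facet normal 0.0000 0.0000 1.0000
    outer loop
      vertex 0.000 0.000 23.000
      vertex 27.000 10.000 23.000
      vertex 0.000 10.000 23.000
    endloop
  endfacet
  facet normal 0.0000 -1.0000 0.0000
    outer loop
      vertex 0.000 0.000 0.000
      vertex 27.000 0.000 0.000
      vertex 27.000 0.000 23.000
    endloop
  endfacet
  facet normal 0.0000 -1.0000 0.0000
    outer loop
      vertex 0.000 0.000 0.000
      vertex 27.000 0.000 23.000
      vertex 0.000 0.000 23.000
    endloop
  endfacet
  facet normal 0.0000 1.0000 0.0000
    outer loop
      vertex 27.000 10.000 23.000
      vertex 27.000 10.000 0.000
      vertex 0.000 10.000 0.000
    endloop
  endfacet
  facet normal 0.0000 1.0000 0.0000
    outer loop
      vertex 0.000 10.000 23.000
      vertex 27.000 10.000 23.000
      vertex 0.000 10.000 0.000
    endloop
  endfacet
  facet normal -1.0000 0.0000 0.0000
    outer loop
      vertex 0.000 10.000 23.000
      vertex 0.000 10.000 0.000
      vertex 0.000 0.000 0.000
    endloop
  endfacet
  facet normal -1.0000 0.0000 0.0000
    outer loop
      vertex 0.000 0.000 23.000
      vertex 0.000 10.000 23.000
      vertex 0.000 0.000 0.000
    endloop
  endfacet
  facet normal 1.0000 0.0000 0.0000
    outer loop
      vertex 27.000 0.000 0.000
      vertex 27.000 10.000 0.000
      vertex 27.000 10.000 23.000
    endloop
  endfacet
  facet normal 1.0000 0.0000 0.0000
    outer loop
      vertex 27.000 0.000 0.000
      vertex 27.000 10.000 23.000
      vertex 27.000 0.000 23.000
    endloop
  endfacet
endsolid part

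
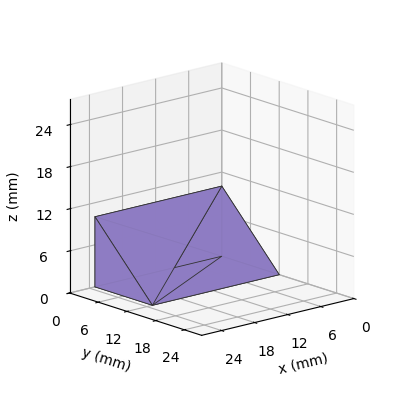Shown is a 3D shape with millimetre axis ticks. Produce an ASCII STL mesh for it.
Reading the render: the shape is a wedge (ramp): 23 × 12 mm base, rising to 10 mm along the y=0 edge and sloping linearly to z=0 at y=12 (dimensions read to the nearest mm from the axis ticks). For the STL, each face is triangulated and given an outward normal.

solid part
  facet normal 0.0000 0.0000 -1.0000
    outer loop
      vertex 23.000 12.000 0.000
      vertex 23.000 0.000 0.000
      vertex 0.000 0.000 0.000
    endloop
  endfacet
  facet normal 0.0000 0.0000 -1.0000
    outer loop
      vertex 0.000 12.000 0.000
      vertex 23.000 12.000 0.000
      vertex 0.000 0.000 0.000
    endloop
  endfacet
  facet normal 0.0000 -1.0000 0.0000
    outer loop
      vertex 0.000 0.000 0.000
      vertex 23.000 0.000 0.000
      vertex 23.000 0.000 10.000
    endloop
  endfacet
  facet normal 0.0000 -1.0000 0.0000
    outer loop
      vertex 0.000 0.000 0.000
      vertex 23.000 0.000 10.000
      vertex 0.000 0.000 10.000
    endloop
  endfacet
  facet normal 0.0000 0.6402 0.7682
    outer loop
      vertex 0.000 0.000 10.000
      vertex 23.000 0.000 10.000
      vertex 23.000 12.000 0.000
    endloop
  endfacet
  facet normal 0.0000 0.6402 0.7682
    outer loop
      vertex 0.000 0.000 10.000
      vertex 23.000 12.000 0.000
      vertex 0.000 12.000 0.000
    endloop
  endfacet
  facet normal -1.0000 0.0000 0.0000
    outer loop
      vertex 0.000 0.000 10.000
      vertex 0.000 12.000 0.000
      vertex 0.000 0.000 0.000
    endloop
  endfacet
  facet normal 1.0000 0.0000 0.0000
    outer loop
      vertex 23.000 0.000 0.000
      vertex 23.000 12.000 0.000
      vertex 23.000 0.000 10.000
    endloop
  endfacet
endsolid part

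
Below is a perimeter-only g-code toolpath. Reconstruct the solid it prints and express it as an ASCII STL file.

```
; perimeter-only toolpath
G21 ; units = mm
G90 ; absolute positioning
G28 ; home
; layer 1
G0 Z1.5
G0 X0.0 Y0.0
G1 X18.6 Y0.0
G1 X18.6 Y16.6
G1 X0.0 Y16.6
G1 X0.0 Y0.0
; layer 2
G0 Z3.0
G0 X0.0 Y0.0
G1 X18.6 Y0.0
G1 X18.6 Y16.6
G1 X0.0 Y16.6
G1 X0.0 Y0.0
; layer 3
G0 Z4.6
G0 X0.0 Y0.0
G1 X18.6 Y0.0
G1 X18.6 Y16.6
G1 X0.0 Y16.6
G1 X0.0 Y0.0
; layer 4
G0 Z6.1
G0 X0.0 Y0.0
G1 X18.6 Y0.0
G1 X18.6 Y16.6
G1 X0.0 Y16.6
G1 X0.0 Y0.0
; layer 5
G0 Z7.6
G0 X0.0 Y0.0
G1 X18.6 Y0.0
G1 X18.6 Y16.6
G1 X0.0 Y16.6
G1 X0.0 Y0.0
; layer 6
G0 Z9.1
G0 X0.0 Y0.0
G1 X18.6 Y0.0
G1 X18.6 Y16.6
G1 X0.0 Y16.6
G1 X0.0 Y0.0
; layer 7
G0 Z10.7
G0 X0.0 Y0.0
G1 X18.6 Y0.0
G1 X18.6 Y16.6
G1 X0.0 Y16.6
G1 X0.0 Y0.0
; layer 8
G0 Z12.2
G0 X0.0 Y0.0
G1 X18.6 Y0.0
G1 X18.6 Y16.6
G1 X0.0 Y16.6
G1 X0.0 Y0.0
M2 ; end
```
solid part
  facet normal 0.0000 0.0000 -1.0000
    outer loop
      vertex 18.6 16.6 0.0
      vertex 18.6 0.0 0.0
      vertex 0.0 0.0 0.0
    endloop
  endfacet
  facet normal 0.0000 0.0000 -1.0000
    outer loop
      vertex 0.0 16.6 0.0
      vertex 18.6 16.6 0.0
      vertex 0.0 0.0 0.0
    endloop
  endfacet
  facet normal 0.0000 0.0000 1.0000
    outer loop
      vertex 0.0 0.0 12.2
      vertex 18.6 0.0 12.2
      vertex 18.6 16.6 12.2
    endloop
  endfacet
  facet normal 0.0000 0.0000 1.0000
    outer loop
      vertex 0.0 0.0 12.2
      vertex 18.6 16.6 12.2
      vertex 0.0 16.6 12.2
    endloop
  endfacet
  facet normal 0.0000 -1.0000 0.0000
    outer loop
      vertex 0.0 0.0 0.0
      vertex 18.6 0.0 0.0
      vertex 18.6 0.0 12.2
    endloop
  endfacet
  facet normal 0.0000 -1.0000 0.0000
    outer loop
      vertex 0.0 0.0 0.0
      vertex 18.6 0.0 12.2
      vertex 0.0 0.0 12.2
    endloop
  endfacet
  facet normal 0.0000 1.0000 0.0000
    outer loop
      vertex 18.6 16.6 12.2
      vertex 18.6 16.6 0.0
      vertex 0.0 16.6 0.0
    endloop
  endfacet
  facet normal 0.0000 1.0000 0.0000
    outer loop
      vertex 0.0 16.6 12.2
      vertex 18.6 16.6 12.2
      vertex 0.0 16.6 0.0
    endloop
  endfacet
  facet normal -1.0000 0.0000 0.0000
    outer loop
      vertex 0.0 16.6 12.2
      vertex 0.0 16.6 0.0
      vertex 0.0 0.0 0.0
    endloop
  endfacet
  facet normal -1.0000 0.0000 0.0000
    outer loop
      vertex 0.0 0.0 12.2
      vertex 0.0 16.6 12.2
      vertex 0.0 0.0 0.0
    endloop
  endfacet
  facet normal 1.0000 0.0000 0.0000
    outer loop
      vertex 18.6 0.0 0.0
      vertex 18.6 16.6 0.0
      vertex 18.6 16.6 12.2
    endloop
  endfacet
  facet normal 1.0000 0.0000 0.0000
    outer loop
      vertex 18.6 0.0 0.0
      vertex 18.6 16.6 12.2
      vertex 18.6 0.0 12.2
    endloop
  endfacet
endsolid part

The G0 Z moves step by Δz≈1.5 mm. Every layer's G1 loop is the same polygon, so the solid is a straight extrusion of it from z=0 to z≈12.2. Closing with flat bottom and top caps and triangulating gives 12 facets — a rectangular box, roughly 18.6 × 16.6 mm footprint and 12.2 mm tall.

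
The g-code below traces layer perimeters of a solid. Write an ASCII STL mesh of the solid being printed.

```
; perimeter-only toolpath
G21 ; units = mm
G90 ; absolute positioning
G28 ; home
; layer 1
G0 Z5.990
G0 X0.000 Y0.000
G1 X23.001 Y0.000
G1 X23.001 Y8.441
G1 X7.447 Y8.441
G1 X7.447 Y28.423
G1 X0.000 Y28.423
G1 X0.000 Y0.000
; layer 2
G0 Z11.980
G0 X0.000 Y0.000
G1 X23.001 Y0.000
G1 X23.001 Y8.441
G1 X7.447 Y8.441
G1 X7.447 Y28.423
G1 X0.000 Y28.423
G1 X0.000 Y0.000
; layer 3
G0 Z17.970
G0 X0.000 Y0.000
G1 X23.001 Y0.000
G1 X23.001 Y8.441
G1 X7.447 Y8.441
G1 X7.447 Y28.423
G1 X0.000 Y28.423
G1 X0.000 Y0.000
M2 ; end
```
solid part
  facet normal 0.0000 0.0000 -1.0000
    outer loop
      vertex 23.001 8.441 0.000
      vertex 23.001 0.000 0.000
      vertex 0.000 0.000 0.000
    endloop
  endfacet
  facet normal 0.0000 0.0000 -1.0000
    outer loop
      vertex 7.447 8.441 0.000
      vertex 23.001 8.441 0.000
      vertex 0.000 0.000 0.000
    endloop
  endfacet
  facet normal 0.0000 0.0000 -1.0000
    outer loop
      vertex 7.447 28.423 0.000
      vertex 7.447 8.441 0.000
      vertex 0.000 0.000 0.000
    endloop
  endfacet
  facet normal 0.0000 0.0000 -1.0000
    outer loop
      vertex 0.000 28.423 0.000
      vertex 7.447 28.423 0.000
      vertex 0.000 0.000 0.000
    endloop
  endfacet
  facet normal 0.0000 0.0000 1.0000
    outer loop
      vertex 0.000 0.000 17.970
      vertex 23.001 0.000 17.970
      vertex 23.001 8.441 17.970
    endloop
  endfacet
  facet normal 0.0000 0.0000 1.0000
    outer loop
      vertex 0.000 0.000 17.970
      vertex 23.001 8.441 17.970
      vertex 7.447 8.441 17.970
    endloop
  endfacet
  facet normal 0.0000 0.0000 1.0000
    outer loop
      vertex 0.000 0.000 17.970
      vertex 7.447 8.441 17.970
      vertex 7.447 28.423 17.970
    endloop
  endfacet
  facet normal 0.0000 0.0000 1.0000
    outer loop
      vertex 0.000 0.000 17.970
      vertex 7.447 28.423 17.970
      vertex 0.000 28.423 17.970
    endloop
  endfacet
  facet normal 0.0000 -1.0000 0.0000
    outer loop
      vertex 0.000 0.000 0.000
      vertex 23.001 0.000 0.000
      vertex 23.001 0.000 17.970
    endloop
  endfacet
  facet normal 0.0000 -1.0000 0.0000
    outer loop
      vertex 0.000 0.000 0.000
      vertex 23.001 0.000 17.970
      vertex 0.000 0.000 17.970
    endloop
  endfacet
  facet normal 1.0000 0.0000 0.0000
    outer loop
      vertex 23.001 0.000 0.000
      vertex 23.001 8.441 0.000
      vertex 23.001 8.441 17.970
    endloop
  endfacet
  facet normal 1.0000 0.0000 0.0000
    outer loop
      vertex 23.001 0.000 0.000
      vertex 23.001 8.441 17.970
      vertex 23.001 0.000 17.970
    endloop
  endfacet
  facet normal 0.0000 1.0000 0.0000
    outer loop
      vertex 23.001 8.441 0.000
      vertex 7.447 8.441 0.000
      vertex 7.447 8.441 17.970
    endloop
  endfacet
  facet normal 0.0000 1.0000 0.0000
    outer loop
      vertex 23.001 8.441 0.000
      vertex 7.447 8.441 17.970
      vertex 23.001 8.441 17.970
    endloop
  endfacet
  facet normal 1.0000 0.0000 0.0000
    outer loop
      vertex 7.447 8.441 0.000
      vertex 7.447 28.423 0.000
      vertex 7.447 28.423 17.970
    endloop
  endfacet
  facet normal 1.0000 0.0000 0.0000
    outer loop
      vertex 7.447 8.441 0.000
      vertex 7.447 28.423 17.970
      vertex 7.447 8.441 17.970
    endloop
  endfacet
  facet normal 0.0000 1.0000 0.0000
    outer loop
      vertex 7.447 28.423 0.000
      vertex 0.000 28.423 0.000
      vertex 0.000 28.423 17.970
    endloop
  endfacet
  facet normal 0.0000 1.0000 0.0000
    outer loop
      vertex 7.447 28.423 0.000
      vertex 0.000 28.423 17.970
      vertex 7.447 28.423 17.970
    endloop
  endfacet
  facet normal -1.0000 0.0000 0.0000
    outer loop
      vertex 0.000 28.423 0.000
      vertex 0.000 0.000 0.000
      vertex 0.000 0.000 17.970
    endloop
  endfacet
  facet normal -1.0000 0.0000 0.0000
    outer loop
      vertex 0.000 28.423 0.000
      vertex 0.000 0.000 17.970
      vertex 0.000 28.423 17.970
    endloop
  endfacet
endsolid part

The G0 Z moves step by Δz≈5.990 mm. Every layer's G1 loop is the same polygon, so the solid is a straight extrusion of it from z=0 to z≈18. Closing with flat bottom and top caps and triangulating gives 20 facets — an L-shaped prism: outer 23 × 28.4 mm, arm thicknesses ≈ 8.44 mm (horizontal) and 7.45 mm (vertical), extruded 18 mm in z.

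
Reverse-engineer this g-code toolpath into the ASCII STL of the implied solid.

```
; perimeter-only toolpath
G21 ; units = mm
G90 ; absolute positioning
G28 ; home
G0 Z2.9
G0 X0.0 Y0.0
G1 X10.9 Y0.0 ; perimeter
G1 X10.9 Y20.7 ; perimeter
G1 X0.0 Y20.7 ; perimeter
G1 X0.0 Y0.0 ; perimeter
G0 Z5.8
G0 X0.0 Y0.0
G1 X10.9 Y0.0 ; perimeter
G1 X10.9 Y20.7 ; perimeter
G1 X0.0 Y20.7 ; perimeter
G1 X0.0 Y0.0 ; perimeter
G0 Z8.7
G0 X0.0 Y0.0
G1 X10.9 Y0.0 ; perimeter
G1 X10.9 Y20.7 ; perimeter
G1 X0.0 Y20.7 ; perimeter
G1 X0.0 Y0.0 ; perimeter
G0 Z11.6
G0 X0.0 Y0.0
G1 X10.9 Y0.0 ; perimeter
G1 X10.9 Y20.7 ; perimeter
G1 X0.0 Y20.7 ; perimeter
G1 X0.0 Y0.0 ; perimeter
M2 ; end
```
solid part
  facet normal 0.0000 0.0000 -1.0000
    outer loop
      vertex 10.9 20.7 0.0
      vertex 10.9 0.0 0.0
      vertex 0.0 0.0 0.0
    endloop
  endfacet
  facet normal 0.0000 0.0000 -1.0000
    outer loop
      vertex 0.0 20.7 0.0
      vertex 10.9 20.7 0.0
      vertex 0.0 0.0 0.0
    endloop
  endfacet
  facet normal 0.0000 0.0000 1.0000
    outer loop
      vertex 0.0 0.0 11.6
      vertex 10.9 0.0 11.6
      vertex 10.9 20.7 11.6
    endloop
  endfacet
  facet normal 0.0000 0.0000 1.0000
    outer loop
      vertex 0.0 0.0 11.6
      vertex 10.9 20.7 11.6
      vertex 0.0 20.7 11.6
    endloop
  endfacet
  facet normal 0.0000 -1.0000 0.0000
    outer loop
      vertex 0.0 0.0 0.0
      vertex 10.9 0.0 0.0
      vertex 10.9 0.0 11.6
    endloop
  endfacet
  facet normal 0.0000 -1.0000 0.0000
    outer loop
      vertex 0.0 0.0 0.0
      vertex 10.9 0.0 11.6
      vertex 0.0 0.0 11.6
    endloop
  endfacet
  facet normal 0.0000 1.0000 0.0000
    outer loop
      vertex 10.9 20.7 11.6
      vertex 10.9 20.7 0.0
      vertex 0.0 20.7 0.0
    endloop
  endfacet
  facet normal 0.0000 1.0000 0.0000
    outer loop
      vertex 0.0 20.7 11.6
      vertex 10.9 20.7 11.6
      vertex 0.0 20.7 0.0
    endloop
  endfacet
  facet normal -1.0000 0.0000 0.0000
    outer loop
      vertex 0.0 20.7 11.6
      vertex 0.0 20.7 0.0
      vertex 0.0 0.0 0.0
    endloop
  endfacet
  facet normal -1.0000 0.0000 0.0000
    outer loop
      vertex 0.0 0.0 11.6
      vertex 0.0 20.7 11.6
      vertex 0.0 0.0 0.0
    endloop
  endfacet
  facet normal 1.0000 0.0000 0.0000
    outer loop
      vertex 10.9 0.0 0.0
      vertex 10.9 20.7 0.0
      vertex 10.9 20.7 11.6
    endloop
  endfacet
  facet normal 1.0000 0.0000 0.0000
    outer loop
      vertex 10.9 0.0 0.0
      vertex 10.9 20.7 11.6
      vertex 10.9 0.0 11.6
    endloop
  endfacet
endsolid part

The G0 Z moves step by Δz≈2.9 mm. Every layer's G1 loop is the same polygon, so the solid is a straight extrusion of it from z=0 to z≈11.6. Closing with flat bottom and top caps and triangulating gives 12 facets — a rectangular box, roughly 10.9 × 20.7 mm footprint and 11.6 mm tall.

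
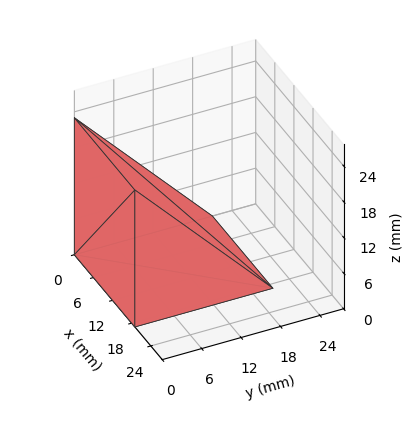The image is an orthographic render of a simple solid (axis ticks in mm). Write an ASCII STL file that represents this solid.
Reading the render: the shape is a wedge (ramp): 19 × 21 mm base, rising to 23 mm along the y=0 edge and sloping linearly to z=0 at y=21 (dimensions read to the nearest mm from the axis ticks). For the STL, each face is triangulated and given an outward normal.

solid part
  facet normal 0.0000 0.0000 -1.0000
    outer loop
      vertex 19.000 21.000 0.000
      vertex 19.000 0.000 0.000
      vertex 0.000 0.000 0.000
    endloop
  endfacet
  facet normal 0.0000 0.0000 -1.0000
    outer loop
      vertex 0.000 21.000 0.000
      vertex 19.000 21.000 0.000
      vertex 0.000 0.000 0.000
    endloop
  endfacet
  facet normal 0.0000 -1.0000 0.0000
    outer loop
      vertex 0.000 0.000 0.000
      vertex 19.000 0.000 0.000
      vertex 19.000 0.000 23.000
    endloop
  endfacet
  facet normal 0.0000 -1.0000 0.0000
    outer loop
      vertex 0.000 0.000 0.000
      vertex 19.000 0.000 23.000
      vertex 0.000 0.000 23.000
    endloop
  endfacet
  facet normal 0.0000 0.7385 0.6743
    outer loop
      vertex 0.000 0.000 23.000
      vertex 19.000 0.000 23.000
      vertex 19.000 21.000 0.000
    endloop
  endfacet
  facet normal 0.0000 0.7385 0.6743
    outer loop
      vertex 0.000 0.000 23.000
      vertex 19.000 21.000 0.000
      vertex 0.000 21.000 0.000
    endloop
  endfacet
  facet normal -1.0000 0.0000 0.0000
    outer loop
      vertex 0.000 0.000 23.000
      vertex 0.000 21.000 0.000
      vertex 0.000 0.000 0.000
    endloop
  endfacet
  facet normal 1.0000 0.0000 0.0000
    outer loop
      vertex 19.000 0.000 0.000
      vertex 19.000 21.000 0.000
      vertex 19.000 0.000 23.000
    endloop
  endfacet
endsolid part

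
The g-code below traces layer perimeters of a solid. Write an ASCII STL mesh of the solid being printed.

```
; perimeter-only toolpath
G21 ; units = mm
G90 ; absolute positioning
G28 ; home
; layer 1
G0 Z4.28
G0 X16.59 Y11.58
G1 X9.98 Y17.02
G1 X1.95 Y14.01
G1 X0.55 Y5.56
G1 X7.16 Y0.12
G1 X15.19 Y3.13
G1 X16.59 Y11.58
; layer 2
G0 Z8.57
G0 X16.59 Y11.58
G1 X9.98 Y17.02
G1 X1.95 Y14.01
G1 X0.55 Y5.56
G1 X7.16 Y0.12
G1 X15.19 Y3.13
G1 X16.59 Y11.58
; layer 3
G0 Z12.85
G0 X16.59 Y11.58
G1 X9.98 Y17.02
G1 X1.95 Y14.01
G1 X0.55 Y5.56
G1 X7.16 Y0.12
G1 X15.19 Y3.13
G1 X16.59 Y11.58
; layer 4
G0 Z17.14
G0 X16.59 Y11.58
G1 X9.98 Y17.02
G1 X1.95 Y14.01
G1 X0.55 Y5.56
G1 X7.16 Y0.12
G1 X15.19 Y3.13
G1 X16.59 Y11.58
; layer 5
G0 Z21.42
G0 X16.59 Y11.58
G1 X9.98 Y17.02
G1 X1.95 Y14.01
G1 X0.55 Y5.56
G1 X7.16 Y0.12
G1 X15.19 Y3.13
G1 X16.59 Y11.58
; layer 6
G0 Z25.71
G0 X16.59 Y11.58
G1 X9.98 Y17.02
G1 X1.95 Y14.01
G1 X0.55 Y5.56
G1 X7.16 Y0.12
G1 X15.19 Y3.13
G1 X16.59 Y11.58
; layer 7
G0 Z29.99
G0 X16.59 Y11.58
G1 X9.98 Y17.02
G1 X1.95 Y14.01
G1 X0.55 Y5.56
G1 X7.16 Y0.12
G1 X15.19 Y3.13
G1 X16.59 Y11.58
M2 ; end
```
solid part
  facet normal 0.0000 0.0000 -1.0000
    outer loop
      vertex 1.95 14.01 0.00
      vertex 9.98 17.02 0.00
      vertex 16.59 11.58 0.00
    endloop
  endfacet
  facet normal 0.0000 0.0000 -1.0000
    outer loop
      vertex 0.55 5.56 0.00
      vertex 1.95 14.01 0.00
      vertex 16.59 11.58 0.00
    endloop
  endfacet
  facet normal 0.0000 0.0000 -1.0000
    outer loop
      vertex 7.16 0.12 0.00
      vertex 0.55 5.56 0.00
      vertex 16.59 11.58 0.00
    endloop
  endfacet
  facet normal 0.0000 0.0000 -1.0000
    outer loop
      vertex 15.19 3.13 0.00
      vertex 7.16 0.12 0.00
      vertex 16.59 11.58 0.00
    endloop
  endfacet
  facet normal 0.0000 0.0000 1.0000
    outer loop
      vertex 16.59 11.58 29.99
      vertex 9.98 17.02 29.99
      vertex 1.95 14.01 29.99
    endloop
  endfacet
  facet normal 0.0000 0.0000 1.0000
    outer loop
      vertex 16.59 11.58 29.99
      vertex 1.95 14.01 29.99
      vertex 0.55 5.56 29.99
    endloop
  endfacet
  facet normal 0.0000 0.0000 1.0000
    outer loop
      vertex 16.59 11.58 29.99
      vertex 0.55 5.56 29.99
      vertex 7.16 0.12 29.99
    endloop
  endfacet
  facet normal 0.0000 0.0000 1.0000
    outer loop
      vertex 16.59 11.58 29.99
      vertex 7.16 0.12 29.99
      vertex 15.19 3.13 29.99
    endloop
  endfacet
  facet normal 0.6355 0.7721 0.0000
    outer loop
      vertex 16.59 11.58 0.00
      vertex 9.98 17.02 0.00
      vertex 9.98 17.02 29.99
    endloop
  endfacet
  facet normal 0.6355 0.7721 0.0000
    outer loop
      vertex 16.59 11.58 0.00
      vertex 9.98 17.02 29.99
      vertex 16.59 11.58 29.99
    endloop
  endfacet
  facet normal -0.3510 0.9364 0.0000
    outer loop
      vertex 9.98 17.02 0.00
      vertex 1.95 14.01 0.00
      vertex 1.95 14.01 29.99
    endloop
  endfacet
  facet normal -0.3510 0.9364 0.0000
    outer loop
      vertex 9.98 17.02 0.00
      vertex 1.95 14.01 29.99
      vertex 9.98 17.02 29.99
    endloop
  endfacet
  facet normal -0.9866 0.1635 0.0000
    outer loop
      vertex 1.95 14.01 0.00
      vertex 0.55 5.56 0.00
      vertex 0.55 5.56 29.99
    endloop
  endfacet
  facet normal -0.9866 0.1635 0.0000
    outer loop
      vertex 1.95 14.01 0.00
      vertex 0.55 5.56 29.99
      vertex 1.95 14.01 29.99
    endloop
  endfacet
  facet normal -0.6355 -0.7721 0.0000
    outer loop
      vertex 0.55 5.56 0.00
      vertex 7.16 0.12 0.00
      vertex 7.16 0.12 29.99
    endloop
  endfacet
  facet normal -0.6355 -0.7721 0.0000
    outer loop
      vertex 0.55 5.56 0.00
      vertex 7.16 0.12 29.99
      vertex 0.55 5.56 29.99
    endloop
  endfacet
  facet normal 0.3510 -0.9364 0.0000
    outer loop
      vertex 7.16 0.12 0.00
      vertex 15.19 3.13 0.00
      vertex 15.19 3.13 29.99
    endloop
  endfacet
  facet normal 0.3510 -0.9364 0.0000
    outer loop
      vertex 7.16 0.12 0.00
      vertex 15.19 3.13 29.99
      vertex 7.16 0.12 29.99
    endloop
  endfacet
  facet normal 0.9866 -0.1635 0.0000
    outer loop
      vertex 15.19 3.13 0.00
      vertex 16.59 11.58 0.00
      vertex 16.59 11.58 29.99
    endloop
  endfacet
  facet normal 0.9866 -0.1635 0.0000
    outer loop
      vertex 15.19 3.13 0.00
      vertex 16.59 11.58 29.99
      vertex 15.19 3.13 29.99
    endloop
  endfacet
endsolid part

The G0 Z moves step by Δz≈4.28 mm. Every layer's G1 loop is the same polygon, so the solid is a straight extrusion of it from z=0 to z≈30. Closing with flat bottom and top caps and triangulating gives 20 facets — a regular 6-sided prism (a cylinder approximated with 6 flat sides), circumscribed radius ≈ 8.57 mm, height ≈ 30 mm.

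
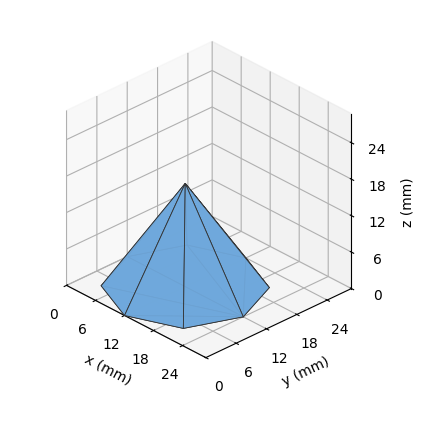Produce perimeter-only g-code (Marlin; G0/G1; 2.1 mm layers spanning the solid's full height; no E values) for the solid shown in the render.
Reading the render: the shape is a regular 8-sided pyramid, base circumscribed radius ≈ 12 mm, apex at z ≈ 17 mm (dimensions read to the nearest mm from the axis ticks). For the g-code, the solid's height is divided into equal slices at the stated Δz and each level perimeter traced with G1 moves after a G0 lift.

; perimeter-only toolpath
G21 ; units = mm
G90 ; absolute positioning
G28 ; home
; layer 1
G0 Z2.1
G0 X22.5 Y12.0
G1 X19.4 Y19.4
G1 X12.0 Y22.5
G1 X4.6 Y19.4
G1 X1.5 Y12.0
G1 X4.6 Y4.6
G1 X12.0 Y1.5
G1 X19.4 Y4.6
G1 X22.5 Y12.0
; layer 2
G0 Z4.2
G0 X21.0 Y12.0
G1 X18.4 Y18.4
G1 X12.0 Y21.0
G1 X5.6 Y18.4
G1 X3.0 Y12.0
G1 X5.6 Y5.6
G1 X12.0 Y3.0
G1 X18.4 Y5.6
G1 X21.0 Y12.0
; layer 3
G0 Z6.4
G0 X19.5 Y12.0
G1 X17.3 Y17.3
G1 X12.0 Y19.5
G1 X6.7 Y17.3
G1 X4.5 Y12.0
G1 X6.7 Y6.7
G1 X12.0 Y4.5
G1 X17.3 Y6.7
G1 X19.5 Y12.0
; layer 4
G0 Z8.5
G0 X18.0 Y12.0
G1 X16.2 Y16.2
G1 X12.0 Y18.0
G1 X7.8 Y16.2
G1 X6.0 Y12.0
G1 X7.8 Y7.8
G1 X12.0 Y6.0
G1 X16.2 Y7.8
G1 X18.0 Y12.0
; layer 5
G0 Z10.6
G0 X16.5 Y12.0
G1 X15.2 Y15.2
G1 X12.0 Y16.5
G1 X8.8 Y15.2
G1 X7.5 Y12.0
G1 X8.8 Y8.8
G1 X12.0 Y7.5
G1 X15.2 Y8.8
G1 X16.5 Y12.0
; layer 6
G0 Z12.8
G0 X15.0 Y12.0
G1 X14.1 Y14.1
G1 X12.0 Y15.0
G1 X9.9 Y14.1
G1 X9.0 Y12.0
G1 X9.9 Y9.9
G1 X12.0 Y9.0
G1 X14.1 Y9.9
G1 X15.0 Y12.0
; layer 7
G0 Z14.9
G0 X13.5 Y12.0
G1 X13.1 Y13.1
G1 X12.0 Y13.5
G1 X10.9 Y13.1
G1 X10.5 Y12.0
G1 X10.9 Y10.9
G1 X12.0 Y10.5
G1 X13.1 Y10.9
G1 X13.5 Y12.0
M2 ; end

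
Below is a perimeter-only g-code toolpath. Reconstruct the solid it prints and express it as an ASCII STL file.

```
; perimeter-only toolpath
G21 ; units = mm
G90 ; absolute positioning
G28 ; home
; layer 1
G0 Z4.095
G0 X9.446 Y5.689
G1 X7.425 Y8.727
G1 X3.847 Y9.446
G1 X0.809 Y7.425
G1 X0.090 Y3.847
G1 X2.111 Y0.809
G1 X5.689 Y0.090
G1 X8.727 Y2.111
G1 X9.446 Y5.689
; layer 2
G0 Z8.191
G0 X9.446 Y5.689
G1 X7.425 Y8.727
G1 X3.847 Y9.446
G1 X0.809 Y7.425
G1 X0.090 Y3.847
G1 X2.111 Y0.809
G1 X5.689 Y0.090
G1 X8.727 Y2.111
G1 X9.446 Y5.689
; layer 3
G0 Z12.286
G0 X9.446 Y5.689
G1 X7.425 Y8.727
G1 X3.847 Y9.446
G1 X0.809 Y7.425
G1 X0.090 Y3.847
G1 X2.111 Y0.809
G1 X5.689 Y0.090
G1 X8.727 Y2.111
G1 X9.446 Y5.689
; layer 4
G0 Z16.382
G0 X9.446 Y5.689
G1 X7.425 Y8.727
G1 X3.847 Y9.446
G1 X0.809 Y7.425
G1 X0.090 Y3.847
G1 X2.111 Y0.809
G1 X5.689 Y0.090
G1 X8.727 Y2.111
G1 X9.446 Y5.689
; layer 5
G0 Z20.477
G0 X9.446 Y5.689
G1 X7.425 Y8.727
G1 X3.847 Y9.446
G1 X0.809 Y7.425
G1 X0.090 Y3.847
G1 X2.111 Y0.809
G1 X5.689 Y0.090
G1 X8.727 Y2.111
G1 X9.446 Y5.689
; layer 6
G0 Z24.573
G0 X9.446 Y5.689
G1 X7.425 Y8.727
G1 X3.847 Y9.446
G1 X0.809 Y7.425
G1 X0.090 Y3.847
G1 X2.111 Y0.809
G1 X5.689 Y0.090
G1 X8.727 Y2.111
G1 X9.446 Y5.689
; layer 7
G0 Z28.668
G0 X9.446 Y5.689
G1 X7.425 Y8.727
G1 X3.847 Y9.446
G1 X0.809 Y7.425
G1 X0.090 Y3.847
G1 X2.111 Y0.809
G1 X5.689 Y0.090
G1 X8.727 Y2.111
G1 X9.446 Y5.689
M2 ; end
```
solid part
  facet normal 0.0000 0.0000 -1.0000
    outer loop
      vertex 3.847 9.446 0.000
      vertex 7.425 8.727 0.000
      vertex 9.446 5.689 0.000
    endloop
  endfacet
  facet normal 0.0000 0.0000 -1.0000
    outer loop
      vertex 0.809 7.425 0.000
      vertex 3.847 9.446 0.000
      vertex 9.446 5.689 0.000
    endloop
  endfacet
  facet normal 0.0000 0.0000 -1.0000
    outer loop
      vertex 0.090 3.847 0.000
      vertex 0.809 7.425 0.000
      vertex 9.446 5.689 0.000
    endloop
  endfacet
  facet normal 0.0000 0.0000 -1.0000
    outer loop
      vertex 2.111 0.809 0.000
      vertex 0.090 3.847 0.000
      vertex 9.446 5.689 0.000
    endloop
  endfacet
  facet normal 0.0000 0.0000 -1.0000
    outer loop
      vertex 5.689 0.090 0.000
      vertex 2.111 0.809 0.000
      vertex 9.446 5.689 0.000
    endloop
  endfacet
  facet normal 0.0000 0.0000 -1.0000
    outer loop
      vertex 8.727 2.111 0.000
      vertex 5.689 0.090 0.000
      vertex 9.446 5.689 0.000
    endloop
  endfacet
  facet normal 0.0000 0.0000 1.0000
    outer loop
      vertex 9.446 5.689 28.668
      vertex 7.425 8.727 28.668
      vertex 3.847 9.446 28.668
    endloop
  endfacet
  facet normal 0.0000 0.0000 1.0000
    outer loop
      vertex 9.446 5.689 28.668
      vertex 3.847 9.446 28.668
      vertex 0.809 7.425 28.668
    endloop
  endfacet
  facet normal 0.0000 0.0000 1.0000
    outer loop
      vertex 9.446 5.689 28.668
      vertex 0.809 7.425 28.668
      vertex 0.090 3.847 28.668
    endloop
  endfacet
  facet normal 0.0000 0.0000 1.0000
    outer loop
      vertex 9.446 5.689 28.668
      vertex 0.090 3.847 28.668
      vertex 2.111 0.809 28.668
    endloop
  endfacet
  facet normal 0.0000 0.0000 1.0000
    outer loop
      vertex 9.446 5.689 28.668
      vertex 2.111 0.809 28.668
      vertex 5.689 0.090 28.668
    endloop
  endfacet
  facet normal 0.0000 0.0000 1.0000
    outer loop
      vertex 9.446 5.689 28.668
      vertex 5.689 0.090 28.668
      vertex 8.727 2.111 28.668
    endloop
  endfacet
  facet normal 0.8326 0.5539 0.0000
    outer loop
      vertex 9.446 5.689 0.000
      vertex 7.425 8.727 0.000
      vertex 7.425 8.727 28.668
    endloop
  endfacet
  facet normal 0.8326 0.5539 0.0000
    outer loop
      vertex 9.446 5.689 0.000
      vertex 7.425 8.727 28.668
      vertex 9.446 5.689 28.668
    endloop
  endfacet
  facet normal 0.1970 0.9804 0.0000
    outer loop
      vertex 7.425 8.727 0.000
      vertex 3.847 9.446 0.000
      vertex 3.847 9.446 28.668
    endloop
  endfacet
  facet normal 0.1970 0.9804 0.0000
    outer loop
      vertex 7.425 8.727 0.000
      vertex 3.847 9.446 28.668
      vertex 7.425 8.727 28.668
    endloop
  endfacet
  facet normal -0.5539 0.8326 0.0000
    outer loop
      vertex 3.847 9.446 0.000
      vertex 0.809 7.425 0.000
      vertex 0.809 7.425 28.668
    endloop
  endfacet
  facet normal -0.5539 0.8326 0.0000
    outer loop
      vertex 3.847 9.446 0.000
      vertex 0.809 7.425 28.668
      vertex 3.847 9.446 28.668
    endloop
  endfacet
  facet normal -0.9804 0.1970 0.0000
    outer loop
      vertex 0.809 7.425 0.000
      vertex 0.090 3.847 0.000
      vertex 0.090 3.847 28.668
    endloop
  endfacet
  facet normal -0.9804 0.1970 0.0000
    outer loop
      vertex 0.809 7.425 0.000
      vertex 0.090 3.847 28.668
      vertex 0.809 7.425 28.668
    endloop
  endfacet
  facet normal -0.8326 -0.5539 0.0000
    outer loop
      vertex 0.090 3.847 0.000
      vertex 2.111 0.809 0.000
      vertex 2.111 0.809 28.668
    endloop
  endfacet
  facet normal -0.8326 -0.5539 0.0000
    outer loop
      vertex 0.090 3.847 0.000
      vertex 2.111 0.809 28.668
      vertex 0.090 3.847 28.668
    endloop
  endfacet
  facet normal -0.1970 -0.9804 0.0000
    outer loop
      vertex 2.111 0.809 0.000
      vertex 5.689 0.090 0.000
      vertex 5.689 0.090 28.668
    endloop
  endfacet
  facet normal -0.1970 -0.9804 0.0000
    outer loop
      vertex 2.111 0.809 0.000
      vertex 5.689 0.090 28.668
      vertex 2.111 0.809 28.668
    endloop
  endfacet
  facet normal 0.5539 -0.8326 0.0000
    outer loop
      vertex 5.689 0.090 0.000
      vertex 8.727 2.111 0.000
      vertex 8.727 2.111 28.668
    endloop
  endfacet
  facet normal 0.5539 -0.8326 0.0000
    outer loop
      vertex 5.689 0.090 0.000
      vertex 8.727 2.111 28.668
      vertex 5.689 0.090 28.668
    endloop
  endfacet
  facet normal 0.9804 -0.1970 0.0000
    outer loop
      vertex 8.727 2.111 0.000
      vertex 9.446 5.689 0.000
      vertex 9.446 5.689 28.668
    endloop
  endfacet
  facet normal 0.9804 -0.1970 0.0000
    outer loop
      vertex 8.727 2.111 0.000
      vertex 9.446 5.689 28.668
      vertex 8.727 2.111 28.668
    endloop
  endfacet
endsolid part

The G0 Z moves step by Δz≈4.095 mm. Every layer's G1 loop is the same polygon, so the solid is a straight extrusion of it from z=0 to z≈28.7. Closing with flat bottom and top caps and triangulating gives 28 facets — a regular 8-sided prism (a cylinder approximated with 8 flat sides), circumscribed radius ≈ 4.77 mm, height ≈ 28.7 mm.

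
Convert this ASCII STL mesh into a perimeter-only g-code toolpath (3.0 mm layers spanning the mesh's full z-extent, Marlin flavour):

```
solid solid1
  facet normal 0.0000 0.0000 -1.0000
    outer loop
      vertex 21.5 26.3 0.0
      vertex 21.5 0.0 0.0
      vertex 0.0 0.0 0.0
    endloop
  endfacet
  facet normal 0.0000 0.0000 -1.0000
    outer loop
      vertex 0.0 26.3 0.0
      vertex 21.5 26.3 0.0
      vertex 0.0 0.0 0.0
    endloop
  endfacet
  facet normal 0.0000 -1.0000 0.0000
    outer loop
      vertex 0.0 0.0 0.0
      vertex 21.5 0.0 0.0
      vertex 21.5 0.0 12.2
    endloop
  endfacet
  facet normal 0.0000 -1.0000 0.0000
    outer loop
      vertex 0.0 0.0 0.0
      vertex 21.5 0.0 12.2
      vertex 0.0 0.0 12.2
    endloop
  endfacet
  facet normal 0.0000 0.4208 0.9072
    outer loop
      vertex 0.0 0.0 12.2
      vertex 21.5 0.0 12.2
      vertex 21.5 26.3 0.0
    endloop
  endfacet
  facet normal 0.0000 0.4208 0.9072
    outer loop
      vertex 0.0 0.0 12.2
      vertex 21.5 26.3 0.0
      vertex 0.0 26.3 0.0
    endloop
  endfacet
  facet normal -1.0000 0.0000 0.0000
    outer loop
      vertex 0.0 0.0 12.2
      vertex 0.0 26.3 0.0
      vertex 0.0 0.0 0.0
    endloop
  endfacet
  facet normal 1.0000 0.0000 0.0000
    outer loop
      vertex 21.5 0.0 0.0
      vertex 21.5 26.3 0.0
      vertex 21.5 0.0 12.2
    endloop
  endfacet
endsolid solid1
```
; perimeter-only toolpath
G21 ; units = mm
G90 ; absolute positioning
G28 ; home
; layer 1
G0 Z3.0
G0 X0.0 Y0.0
G1 X21.5 Y0.0
G1 X21.5 Y19.7
G1 X0.0 Y19.7
G1 X0.0 Y0.0
; layer 2
G0 Z6.1
G0 X0.0 Y0.0
G1 X21.5 Y0.0
G1 X21.5 Y13.2
G1 X0.0 Y13.2
G1 X0.0 Y0.0
; layer 3
G0 Z9.1
G0 X0.0 Y0.0
G1 X21.5 Y0.0
G1 X21.5 Y6.6
G1 X0.0 Y6.6
G1 X0.0 Y0.0
M2 ; end

The solid is a wedge (ramp): 21.5 × 26.3 mm base, rising to 12.2 mm along the y=0 edge and sloping linearly to z=0 at y=26.3. Slicing at Δz = 3.0 mm — 4 equal slices spanning the solid's height, so layer i sits at z = i·h/4 — gives 3 non-empty perimeters. Each is a 4-segment closed polygon; G0 lifts to the layer z and rapids to the start vertex, then G1 traces the edges. The cross-section shrinks linearly with z (the slice at the apex is degenerate and omitted).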